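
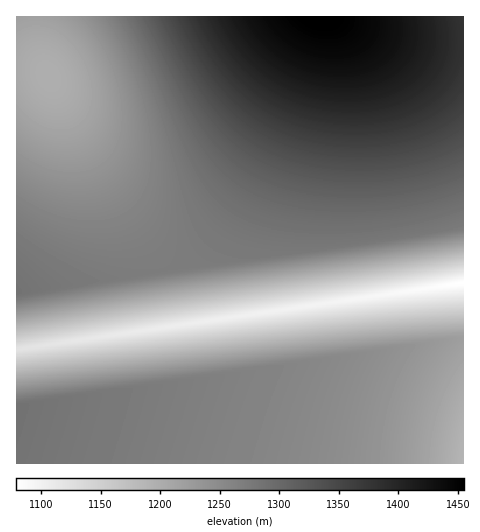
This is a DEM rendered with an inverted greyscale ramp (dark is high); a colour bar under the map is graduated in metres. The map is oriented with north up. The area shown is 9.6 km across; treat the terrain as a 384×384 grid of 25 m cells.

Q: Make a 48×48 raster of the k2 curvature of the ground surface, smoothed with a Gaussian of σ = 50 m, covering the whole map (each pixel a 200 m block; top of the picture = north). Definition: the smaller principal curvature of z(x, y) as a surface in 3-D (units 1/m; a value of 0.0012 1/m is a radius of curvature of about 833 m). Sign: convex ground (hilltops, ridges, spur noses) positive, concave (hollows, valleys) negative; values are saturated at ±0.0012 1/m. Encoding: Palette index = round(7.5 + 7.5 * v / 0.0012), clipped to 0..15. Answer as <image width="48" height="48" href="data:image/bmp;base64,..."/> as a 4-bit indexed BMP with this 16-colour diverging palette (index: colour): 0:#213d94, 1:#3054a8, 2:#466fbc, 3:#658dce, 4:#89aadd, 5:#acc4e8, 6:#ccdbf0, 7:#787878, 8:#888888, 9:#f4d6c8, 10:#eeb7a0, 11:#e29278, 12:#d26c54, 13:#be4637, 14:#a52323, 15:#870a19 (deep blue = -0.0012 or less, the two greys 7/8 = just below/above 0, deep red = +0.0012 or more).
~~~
<image width="48" height="48" href="data:image/bmp;base64,Qk32BAAAAAAAAHYAAAAoAAAAMAAAADAAAAABAAQAAAAAAIAEAAATCwAAEwsAABAAAAAAAAAAlD0hAKhUMAC8b0YAzo1lAN2qiQDoxKwA8NvMAHh4eACIiIgAyNb0AKC37gB4kuIAVGzSADdGvgAjI6UAGQqHAHd3d3d3d3iIiId3d3d3d3d3d3d3d3d3d3d3d3d3d3eIiId3d3d3d3d3d3d3d3d3d3d3d3d3d3d3iHd3d3d3d3d3d3d3d3d3d3d3d3d3d3d3d3d3d3d3d3d3d3d3d3d3d3d3d3d3d3d3d3d3d3d3d3d3d3d3d3d3d4d3d3d3d3d3d3d3d3d3d3d3d3d3d3d3d4h3d3d3d3d3d3d3d3d3d3d3d3d3d3d3d4d3iHd3d3d3d3d3d3d3d3d3d3d3d3d3d3d3d3d3d3d4d3d3d3d3d3d3d3d3d3d3d3d3d3d3d3d3d3iIiIiHd3d3d3d3d3d3d3d3d3d3d3d3d3d3eIiIiIiId3d3d3d3d2d3d3d3d3d3d3d3d3d4iIiIiIiId3d3dwABJFZ3d3d3d3d3d3d3d3d4iIiIiIiHd3dlQgAAE0Z3d3d3d3d3d3d3d3d3iIiIiHd3d3d2UxAAAjVnd3d3d3d3d3d3d3d3d3d3d3d3d3d3ZCEAASRWd3d3d3d3d3d3d3d3d3d3d3d3d3d3ZUIAABNGd3d3d3d3d3d3d3d3d3d3d3d3d3d3dlMQAAE1Z3d3d3d3d3d3d3d3d3d3d3d3d3d3dlQhAAEkVnd3d3d3d3d3d3d3d3d3d3d3d3d3d2VCAHd3d3d3d3d3d3d3d3d3d3d3d3d3d3d3d3d3d3d3d3d3d3d3d3d3d3d3d3d3d3d3d3d3d3d3d3d3d3d3d3d3iIiId3d3d3d3d3d3d3d3d3d3d3d3d3d3d3d4iIiIiHd3d3d3d3d3d3d3d3d3d3d3d3d3d3d4iIiIiHd3d3d3d3d3d3d3d3d3d3d3d3d3d3d4iHd3d3d3d3d3d3d3d3d3d3d3d3d3d3d3d3d3d3d3d3d3d3d3d3d3d3d3d3d3d3d3d3d3d3d3d3d3d3d3d3d3d3d3d3d3d3d3d3d3d3d3d3d3d3d3d3d3d3d3d3d3d3d3d3d3d3d3d3d3d3d3d3d3d3d3d3d3d3d3d3d3d3d3d3d3d3d3d3d3d3d3d3d3d3d3d3d3d3d3d3d3d3d3d3d3d3d3d3d3d3d3d3d3d3d3d3d3d3d3d3d3d3d3d3d3d3d3d3d3d3d3d3d3d3d3d3d3d3d3d3d3d3d3d3d3d3d3d3d3d3d3d3d3d3d3d3d3d3d3d3d3d3d3d3d3d3d3d3d3d3d4iIiIiIh3d3d3d3d3d3d3d3d3d3d3d4iIiIiIiIiId3d3d3d3d3d3d3d3d3d4iIiIiIiIiIiIh3d3d3d3d3d3d3d3d3iIiIiIiIiIiIiIiHd3d3d3d3d3d3d3eIiIiIiIiIiIiIiIiHd3d3d3d3d3d3d3iIiIiIiIiIiIiIiIiHd3d3d3d3d3d3eIiIiIiIiIiIiIiIiIiHd3d3d3d3d3d4iIiIiIiIiIiIiIiIiIiHd3d3d3d3d3eIiIiIiIiIiIiIiIiIiIiHd3d3d3d3d3iIiIiIiIiIiIiIiIiIiIiHd3d3d3d3d4iIiIiIiIiIiIiIiIiIiIiHd3d3d3d3d3iIiIiIiIiIiIiIiIiIiIiA=="/>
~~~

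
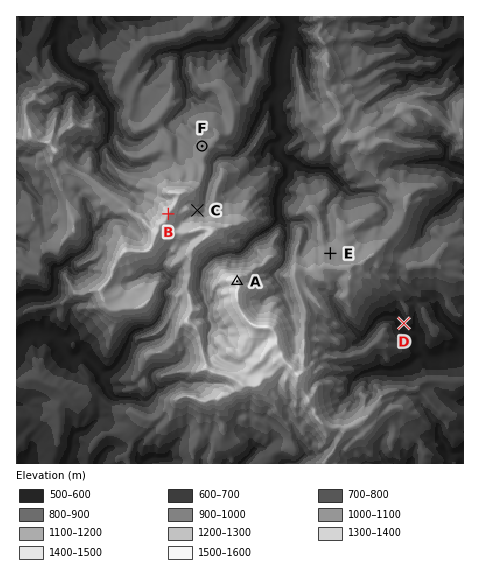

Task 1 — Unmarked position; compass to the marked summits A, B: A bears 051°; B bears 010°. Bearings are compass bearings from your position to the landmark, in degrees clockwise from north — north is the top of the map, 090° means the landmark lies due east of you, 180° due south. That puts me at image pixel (143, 358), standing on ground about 980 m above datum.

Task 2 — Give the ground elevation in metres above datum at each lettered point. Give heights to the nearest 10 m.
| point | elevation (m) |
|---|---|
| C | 1110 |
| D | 540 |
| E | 1060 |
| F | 1020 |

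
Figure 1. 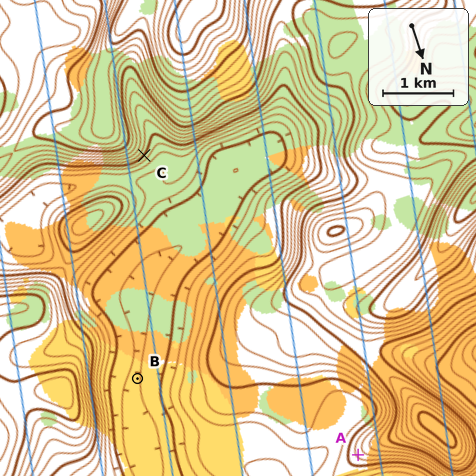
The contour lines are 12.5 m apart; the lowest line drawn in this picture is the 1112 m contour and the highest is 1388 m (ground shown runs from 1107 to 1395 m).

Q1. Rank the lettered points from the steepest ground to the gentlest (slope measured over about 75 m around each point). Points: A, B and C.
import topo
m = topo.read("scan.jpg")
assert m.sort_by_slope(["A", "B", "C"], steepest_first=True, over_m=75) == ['C', 'A', 'B']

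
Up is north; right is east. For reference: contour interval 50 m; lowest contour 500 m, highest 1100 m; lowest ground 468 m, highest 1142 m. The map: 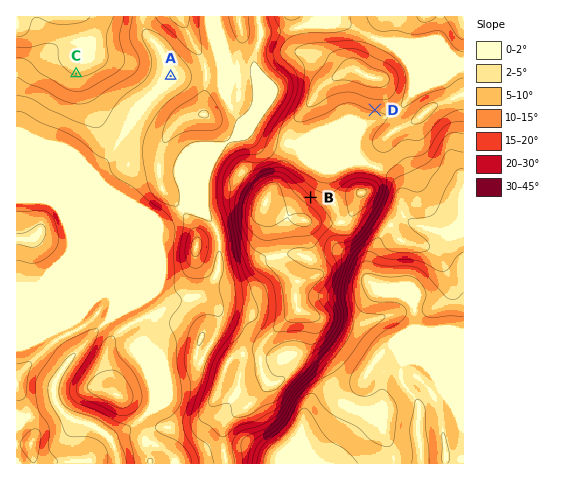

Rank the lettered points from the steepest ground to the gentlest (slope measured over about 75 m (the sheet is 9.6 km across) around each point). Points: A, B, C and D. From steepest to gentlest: B D C A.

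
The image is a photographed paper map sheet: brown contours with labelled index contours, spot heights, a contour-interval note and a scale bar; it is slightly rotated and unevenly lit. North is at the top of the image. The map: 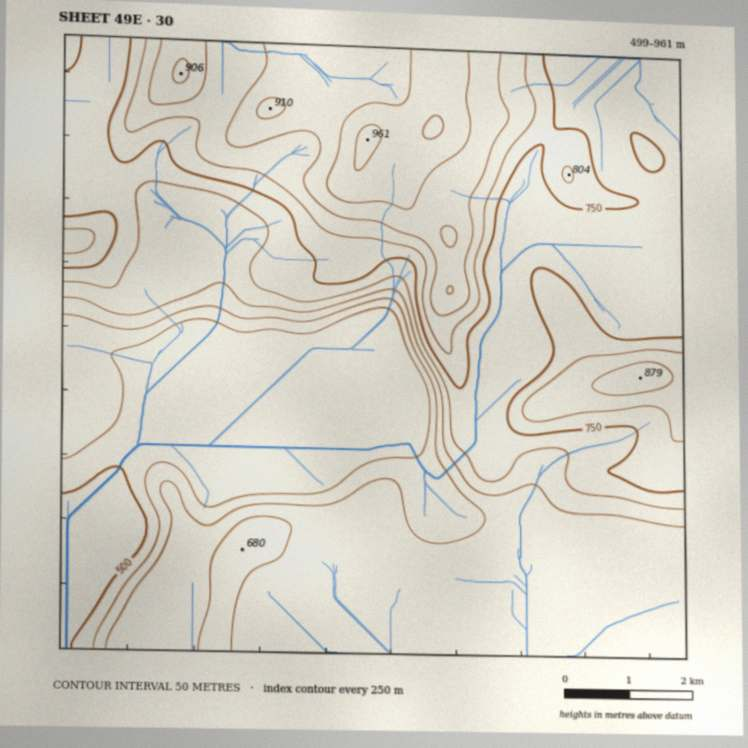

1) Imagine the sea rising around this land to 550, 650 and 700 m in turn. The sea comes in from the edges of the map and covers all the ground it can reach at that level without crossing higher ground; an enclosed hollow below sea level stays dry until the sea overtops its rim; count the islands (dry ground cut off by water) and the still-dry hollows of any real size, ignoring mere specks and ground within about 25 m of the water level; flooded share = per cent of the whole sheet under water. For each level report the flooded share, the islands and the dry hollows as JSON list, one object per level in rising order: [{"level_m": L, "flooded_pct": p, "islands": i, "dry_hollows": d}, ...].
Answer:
[{"level_m": 550, "flooded_pct": 16, "islands": 0, "dry_hollows": 0}, {"level_m": 650, "flooded_pct": 42, "islands": 0, "dry_hollows": 0}, {"level_m": 700, "flooded_pct": 50, "islands": 0, "dry_hollows": 0}]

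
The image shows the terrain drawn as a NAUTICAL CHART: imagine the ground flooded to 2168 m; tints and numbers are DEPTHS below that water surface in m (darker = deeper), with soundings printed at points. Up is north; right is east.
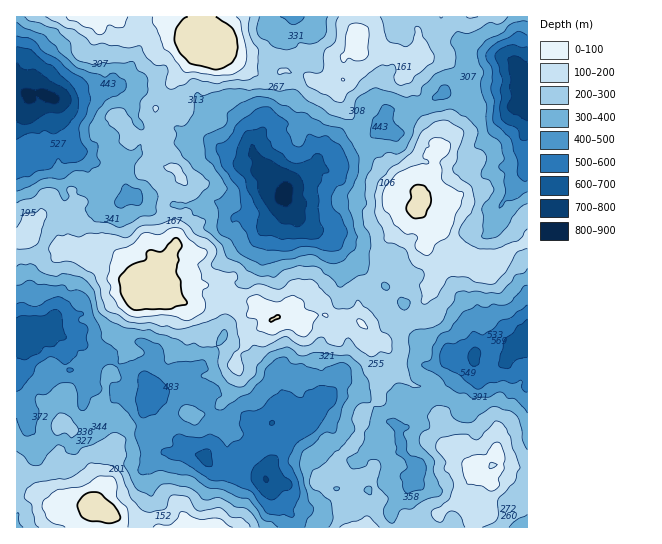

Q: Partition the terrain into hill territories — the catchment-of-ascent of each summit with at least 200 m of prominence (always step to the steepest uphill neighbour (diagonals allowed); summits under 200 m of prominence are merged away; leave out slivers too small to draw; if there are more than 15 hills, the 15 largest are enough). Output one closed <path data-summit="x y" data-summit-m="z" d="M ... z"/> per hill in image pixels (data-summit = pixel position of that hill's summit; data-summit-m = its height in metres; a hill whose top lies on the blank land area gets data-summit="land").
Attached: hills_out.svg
<path data-summit="land" d="M293 16l-276 0-1 123 10 17 25 7 6 4 3 6 1 16 5 7 21-5 7-4 3 8 10 12 15-6 5-5 7 0 9 9 11 6 5 0 15-7 25 1 14-5 10 4 11 12 8 1 12 7 11 0 12-11 7-15 0-8 23-15 10-12 0-5-6-17-5-5-11-4-16 4-13 8-14 3 1-5 12-16-1-9 3-6 0-12 2-8 0-30 8-11 3-16 9-9z"/><path data-summit="land" d="M17 140l-1 198 5 1 4-10 12 3 16-9 4 10 5 3 11-4 12 0 5 3 24 0 13 9 6-3 13 3 9 6-3 17-5 10 4 16 20-4 8 0 11 6 9-2 9 12 7 12 0 5-4 8-1 19 7-15 13-10 12 0 7-5 12 0 10 4 4-4 9-12 0-12-8-10 6-10 7 1 12 8 8 11 14 5 11-5 29 1 8 6 12 17 11 5 2-10 8-9 2-9 19 3 18-8 9-12 4-9 1-11-8 0-12 6-11 0-7-6-3-6 0-15-15-23 3-12-5-8-14-10-12-5-9-9-7-18-3-4-7-4-13-2-11-8-13-6-11-10-16-20-6 14-12 11-11 0-12-7-8-1-11-12-10-4-14 5-25-1-15 7-5 0-11-6-9-9-7 0-5 5-15 6-10-12-3-8-7 4-21 5-5-7-1-16-3-6-6-4-25-7z"/><path data-summit="land" d="M445 92l-23 15-5 0-7 4-24 1-9 19-14 20-17 9-9 1-8 8-14-1-29 20-3 9 19 26 8 6 13 6 6 5 25 9 3 4 7 18 9 9 12 5 14 10 5 8-3 12 16 24 14 2 14 8 9 10 8-3 19 0 12 5 9 2 9-10 8-2 9-12 0-244-26 21-21 0-7-5-19-8z"/><path data-summit="473 469" data-summit-m="2132" d="M527 340l-8 11-8 2-9 10-9-2-12-5-22 1-3 6-1 11-12 17-18 8-20-2-1 8-3 2 11 6-6 14-7 0-16-8-12-17-8-6-29-1-8 4-9 10-8 5-1 8-12 16-19 13-12 20 2 9 14 3 3 3 5 15 0 10 4 8 0 8 234 1z"/><path data-summit="land" d="M66 337l-3 1 2 3 2 8 12 12 1 5-3 3-10 0-8 4-14 11-10-4-7-7 0-8-4-11 1-11-3-4-6 0 1 189 276-1 0-8-4-8 0-10-5-15-3-3-11-2-8-6-27-4-16-11-12 0-6-5-18-3-13 1-12-5-3-3 0-8-10-27 3-11-23 1-9-6 3-6 11-4 13-1 4 2 0-4-8-5-8-1-22-19-14 1-17-16z"/><path data-summit="355 42" data-summit-m="2158" d="M455 16l-161 0-5 9-9 9-3 16-8 11 0 30-2 8 0 12-3 6 1 9-12 16-1 5 14-3 13-8 16-4 11 4 5 5 6 17-2 9 10 2 4 0 8-8 9-1 13-7 10-8 17-33 24-1 17-7 18-13 6-13 14-15 30-6-34-10-4-4 2-12z"/>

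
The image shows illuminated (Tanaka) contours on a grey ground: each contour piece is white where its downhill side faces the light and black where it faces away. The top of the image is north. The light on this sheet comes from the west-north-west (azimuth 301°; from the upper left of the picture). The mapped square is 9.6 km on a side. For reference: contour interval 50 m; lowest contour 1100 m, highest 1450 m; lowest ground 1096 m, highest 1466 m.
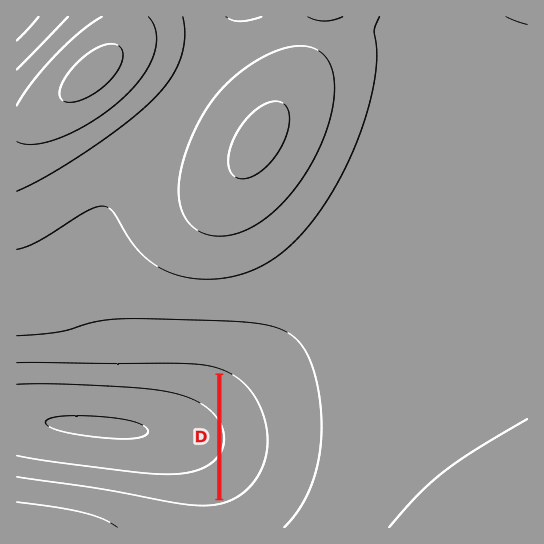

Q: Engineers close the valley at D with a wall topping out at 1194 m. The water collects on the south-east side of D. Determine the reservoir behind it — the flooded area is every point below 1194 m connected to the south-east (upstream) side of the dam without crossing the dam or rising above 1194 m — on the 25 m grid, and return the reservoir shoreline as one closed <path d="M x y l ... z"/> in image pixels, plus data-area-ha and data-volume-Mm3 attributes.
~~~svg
<path d="M222 376l0 121 16-8 14-14 8-16 1-13 2-1-3-23-8-19-7-9-10-10-13-8z" data-area-ha="127" data-volume-Mm3="21.79"/>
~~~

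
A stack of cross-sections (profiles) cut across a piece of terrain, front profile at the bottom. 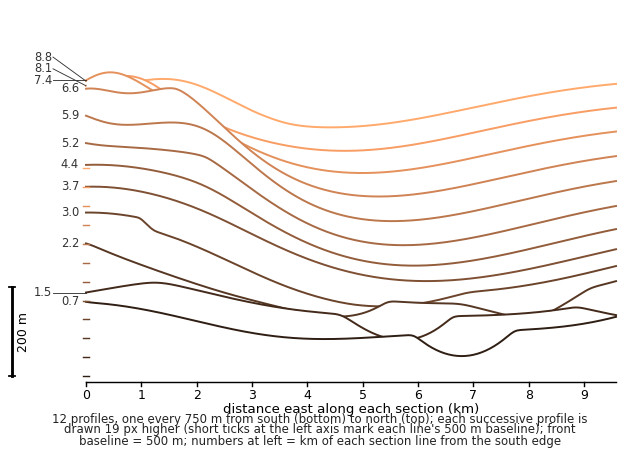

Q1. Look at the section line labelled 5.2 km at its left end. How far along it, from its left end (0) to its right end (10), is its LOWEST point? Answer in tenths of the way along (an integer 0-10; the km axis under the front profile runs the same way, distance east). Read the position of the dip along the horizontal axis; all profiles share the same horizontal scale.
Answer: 6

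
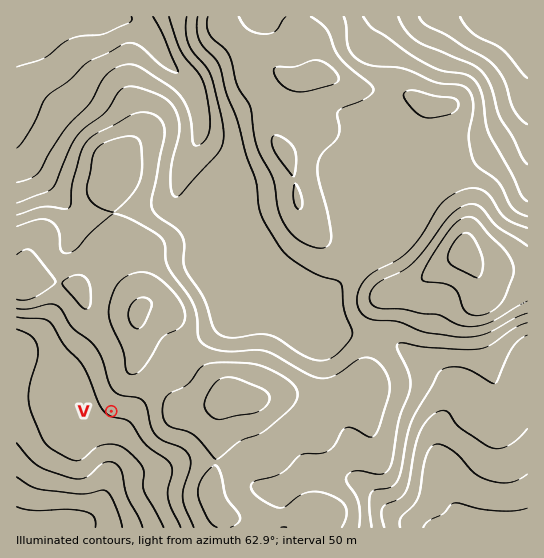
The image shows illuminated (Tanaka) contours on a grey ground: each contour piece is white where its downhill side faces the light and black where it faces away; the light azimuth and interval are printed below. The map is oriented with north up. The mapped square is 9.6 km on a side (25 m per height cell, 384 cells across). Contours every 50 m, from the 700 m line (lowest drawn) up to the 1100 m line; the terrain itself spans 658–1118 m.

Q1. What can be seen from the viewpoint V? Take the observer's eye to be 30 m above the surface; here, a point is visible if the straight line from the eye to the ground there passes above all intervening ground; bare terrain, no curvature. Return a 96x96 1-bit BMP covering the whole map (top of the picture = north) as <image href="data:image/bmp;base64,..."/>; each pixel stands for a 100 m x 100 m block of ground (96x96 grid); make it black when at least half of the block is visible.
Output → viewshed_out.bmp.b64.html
<image width="96" height="96" href="data:image/bmp;base64,Qk2+BAAAAAAAAD4AAAAoAAAAYAAAAGAAAAABAAEAAAAAAIAEAAATCwAAEwsAAAIAAAAAAAAA////AAAAAAAAD///8AAAAAAAAAAAB///8AAAAAAAAAAAA///8AAAAAAAAAAAA///8AAAAAAAAAAAAf//4AAAAAAAAAAAAf//4AAAAAAAAAAAAf//8AAAAAAAAAAAA///8AAAAAAAAAAAA///+AAAAAAAAAAAB///+AAAAAAAAAAAB///+AAAAAAAAAAADz//+AAAAAAAAAAADx//+AAAAAAAAAAAHx/gOAAAAAAAAAAAPx/AAAAAAAAAAAAAP//gAAAAAAAAAAAAf//gAAAAAAAAAAAA///wAAAAAAAAAAAA///wAAAAAAAAAAAA///4AAAAAAAAAAAB///4AAAAAAAAAAAB///4AAAAAAAAAAAB///8AAAAAAAAAAAB///4AAAAAAAAAAAB///wAAAAAAAAAAAB///gAAAAAAAAAAAA///AAAAAAAAAAAAA//4AAAAAAAAAAAAAf/AAAAAAAAAAAAAAf4AAAAAAAAAAAAAAf4AAAAAAAAAAAAAA/4AAAAAAAAAAAAAA/4AAAAAAAAAAAAAA/4AAAAAAAAAAAAAA/4AAAAAAAAAAAAAA/4AAAAAAAAAAAAB5/4AAAAAAAAAAAAD//4AAAAAAAAAAAAD//wAAAAAAAAAAAAD/PgAAAAAAAAAAAAD/nAAAAAAAAAAAAAD/mAAAAAAAAAAAAAD/8AAAAAAAAAAAAAD/8AAAAAAAAAAAAAD/4AAAAAAAAAAAAAB/gAAAAAAAAAAAAAAeAAAAAAAAAAAAAAAAAAAAAAAAAAAAAAAAAAAAAAAAAAAAAAAAAAAAAAAAAAAAAAAAAAAAAAAAAAAAAAAAAAAAAAAAAAAAAAAAAAAAAAAAAAAAAAAAAAAAAAAAAAAAAAAAAAAAAAAAAAAAAAAAAAAAAAAAAAAAAAAAAAAAAAAAAAAAAAAAAAAAAAAAAAAAAAAAAAAAAAAAAAAAAAAAAAAAAAAAAAAAAAAAAAAAAAAAAAAAAAAAAAAAAAAAAAAAAAAAAAAAAAAAAAAAAAAAAAAAAAAAAAAAAAAAAAAAAAAAAAAAAAAAAAAAAAAAAAAAAAAAAAAAAAAAAAAAAAAAAAAAAAAAAAAAAAAAAAAAAAAAAAAAAAAAAAAAAAAAAAAAAAAAAAAAAAAAAAAAAAAAAAAAAAAAAAAAAAAAAAAAAAAAAAAAAAAAAAAAAAAAAAAAAAAAAAAAAAAAAAAAAAAAAAAAAAAAAAAAAAAAAAAAAAAAAAAAAAAAAAAAAAAAAAAAAAAAAAAAAAAAAAAAAAAAAAAAAAAAAAAAAAAAAAAAAAAAAAAAAAAAAAAAAAAAAAAAAAAAAAAAAAAAAAAAAAAAAAAAAAAAAAAAAAAAAAAAAAAAAAAAAAAAAAAAAAAAAAAAAAAAAAAAAAAAAAAAAAAAAAAAAAAAAAAAAAAAAAAAAAAAAAAAAAAAAAAAAAAAAAAAAAAAAAAAAAAAAAAAAAAAAAAAAAAAAAAAAAAAAAAAAAAAAAAAAAAAAAAAAAAAAAAAAAAAAAAAAAAAAAAAAAAAAAAAAAAAAAAAAAA="/>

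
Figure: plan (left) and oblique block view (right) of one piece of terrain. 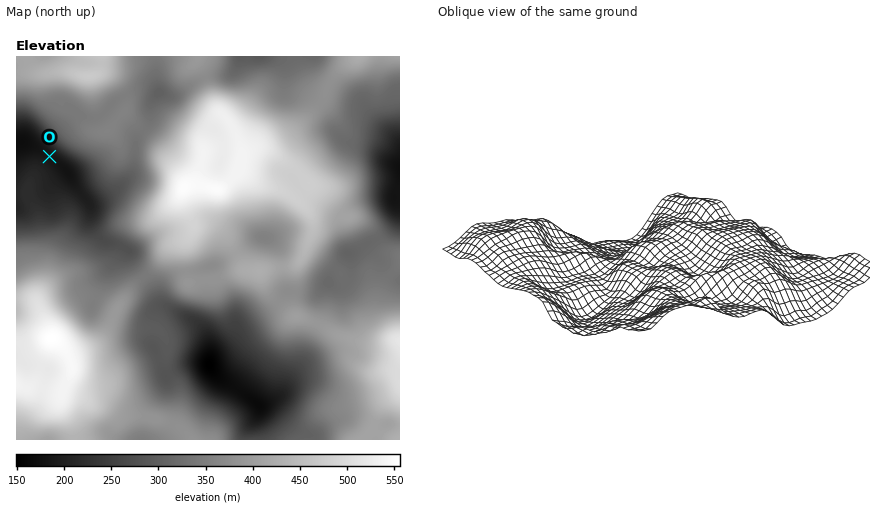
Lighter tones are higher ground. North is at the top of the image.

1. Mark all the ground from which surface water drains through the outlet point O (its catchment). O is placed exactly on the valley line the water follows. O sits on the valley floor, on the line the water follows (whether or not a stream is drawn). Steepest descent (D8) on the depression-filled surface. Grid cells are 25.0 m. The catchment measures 22.436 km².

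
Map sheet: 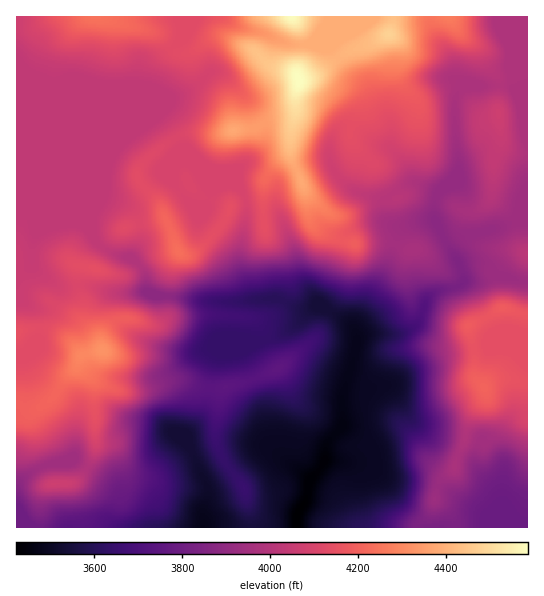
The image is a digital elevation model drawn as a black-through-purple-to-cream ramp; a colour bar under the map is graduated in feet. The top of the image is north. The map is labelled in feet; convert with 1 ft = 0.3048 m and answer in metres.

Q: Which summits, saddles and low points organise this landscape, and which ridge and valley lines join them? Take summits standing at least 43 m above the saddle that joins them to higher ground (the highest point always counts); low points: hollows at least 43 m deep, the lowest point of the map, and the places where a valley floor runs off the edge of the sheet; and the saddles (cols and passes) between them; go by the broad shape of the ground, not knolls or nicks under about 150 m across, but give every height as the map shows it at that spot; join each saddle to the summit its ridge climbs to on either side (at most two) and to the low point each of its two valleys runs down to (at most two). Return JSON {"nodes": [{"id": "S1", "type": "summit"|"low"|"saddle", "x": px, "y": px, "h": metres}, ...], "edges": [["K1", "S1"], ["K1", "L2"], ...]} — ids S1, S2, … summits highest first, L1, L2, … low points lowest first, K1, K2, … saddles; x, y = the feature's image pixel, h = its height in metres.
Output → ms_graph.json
{"nodes": [
{"id": "S1", "type": "summit", "x": 298, "y": 81, "h": 1398},
{"id": "S2", "type": "summit", "x": 291, "y": 17, "h": 1397},
{"id": "S3", "type": "summit", "x": 102, "y": 350, "h": 1319},
{"id": "S4", "type": "summit", "x": 485, "y": 387, "h": 1282},
{"id": "L1", "type": "low", "x": 297, "y": 526, "h": 1043},
{"id": "K1", "type": "saddle", "x": 305, "y": 45, "h": 1337},
{"id": "K2", "type": "saddle", "x": 101, "y": 247, "h": 1229},
{"id": "K3", "type": "saddle", "x": 518, "y": 222, "h": 1200},
{"id": "K4", "type": "saddle", "x": 438, "y": 486, "h": 1195},
{"id": "K5", "type": "saddle", "x": 210, "y": 387, "h": 1141}],
"edges": [["K1", "S1"], ["K1", "S2"], ["K1", "L1"], ["K2", "S1"], ["K2", "S3"], ["K2", "L1"], ["K3", "S1"], ["K3", "S4"], ["K3", "L1"], ["K4", "S1"], ["K4", "S4"], ["K4", "L1"], ["K5", "S1"], ["K5", "S3"], ["K5", "L1"]]}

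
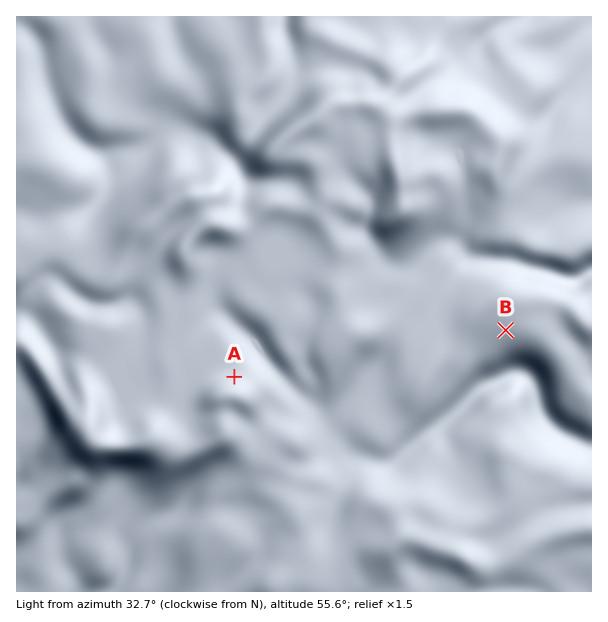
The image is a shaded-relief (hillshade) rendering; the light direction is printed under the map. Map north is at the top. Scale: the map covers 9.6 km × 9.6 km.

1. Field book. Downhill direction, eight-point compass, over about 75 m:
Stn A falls N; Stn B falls S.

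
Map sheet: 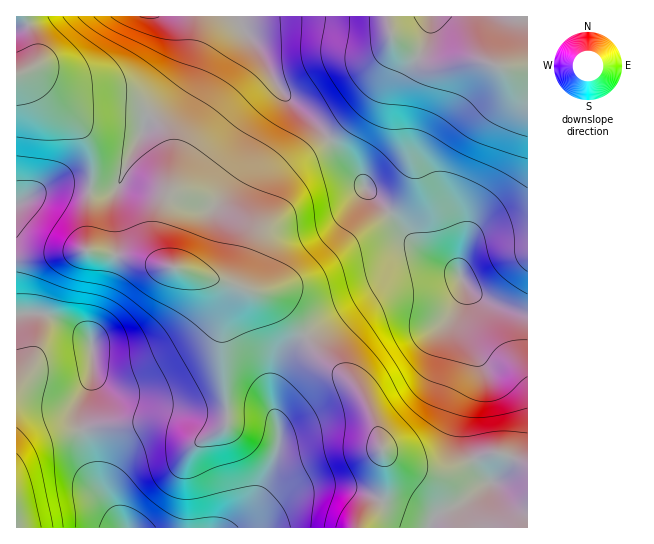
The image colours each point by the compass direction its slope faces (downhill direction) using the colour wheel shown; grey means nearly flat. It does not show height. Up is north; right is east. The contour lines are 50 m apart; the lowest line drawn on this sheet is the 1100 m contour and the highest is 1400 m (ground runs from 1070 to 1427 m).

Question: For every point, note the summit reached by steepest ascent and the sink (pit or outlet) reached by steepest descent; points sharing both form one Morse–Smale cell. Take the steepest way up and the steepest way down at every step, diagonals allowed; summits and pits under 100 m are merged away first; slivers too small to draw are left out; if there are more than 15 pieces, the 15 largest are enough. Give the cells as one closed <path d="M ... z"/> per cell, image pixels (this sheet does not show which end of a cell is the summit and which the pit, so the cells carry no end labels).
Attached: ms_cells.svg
<path d="M237 16l-49 1 4 21-3 19-6 20-10 13-28 31-2 10-15 28-11 28-7 5-21-1-2 59 44 7 34 10 18 2 82 26 9 5 22 23 19 26 41 37 15 25 10 38 17 12 17 7 26 4 14-4 30-13 17-2 25 12 1-150-27-7-20-9-14-12-13-18-24-13-23-21-22-28-20-20-9-16-31-37-44-43-20-38-16-20z"/><path d="M69 187l-12 0-16 4-25 14 0 109 23-1 15 4 23 11 14 13 2 26-2 14-11 22 0 22 16 58 29 45 403-1 0-61-2-2-24-11-12 0-35 15-21 4-27-7-18-9-8-7-8-31-13-27-14-15-13-9-18-18-19-26-22-23-9-5-82-26-18-2-34-10-44-6 2-60-2-2z"/><path d="M387 16l-149 0-1 2 8 15 16 20 20 38 44 43 31 37 9 16 20 20 22 28 23 21 24 13 13 18 14 12 20 9 26 7 1-246-26-1-19-7-16 0-17 4-19-1-13-7-25-18z"/><path d="M187 16l-163 1 11 26 1 18-5 7-10 5 9 3 21 25 32 30 9 24-2 36 20 1 7-5 11-28 15-28 2-10 28-31 10-13 6-20 3-19-1-15z"/><path d="M39 313l-23 2 0 212 107 1-27-45-16-58 0-22 11-22 2-14-2-26-14-13-23-11z"/><path d="M23 16l-7 1 1 187 32-16 20-1 20 4 3-10 0-26-9-24-32-30-21-25-9-3 10-5 5-7-1-18-7-20z"/><path d="M527 16l-138 0-1 5 5 18 25 18 13 7 19 1 17-4 16 0 19 7 25 0z"/>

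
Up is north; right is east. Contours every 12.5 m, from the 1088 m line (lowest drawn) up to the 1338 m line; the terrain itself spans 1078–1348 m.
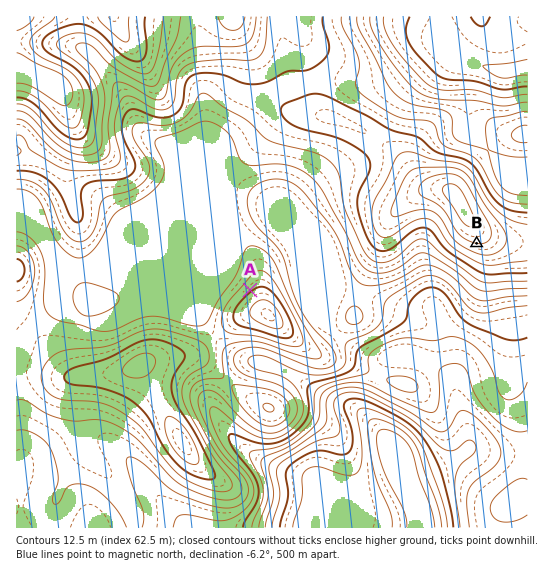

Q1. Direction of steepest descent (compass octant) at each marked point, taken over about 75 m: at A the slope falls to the NW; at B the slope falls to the S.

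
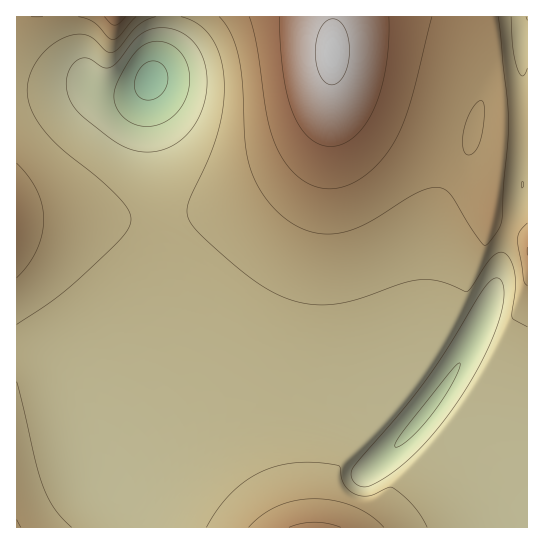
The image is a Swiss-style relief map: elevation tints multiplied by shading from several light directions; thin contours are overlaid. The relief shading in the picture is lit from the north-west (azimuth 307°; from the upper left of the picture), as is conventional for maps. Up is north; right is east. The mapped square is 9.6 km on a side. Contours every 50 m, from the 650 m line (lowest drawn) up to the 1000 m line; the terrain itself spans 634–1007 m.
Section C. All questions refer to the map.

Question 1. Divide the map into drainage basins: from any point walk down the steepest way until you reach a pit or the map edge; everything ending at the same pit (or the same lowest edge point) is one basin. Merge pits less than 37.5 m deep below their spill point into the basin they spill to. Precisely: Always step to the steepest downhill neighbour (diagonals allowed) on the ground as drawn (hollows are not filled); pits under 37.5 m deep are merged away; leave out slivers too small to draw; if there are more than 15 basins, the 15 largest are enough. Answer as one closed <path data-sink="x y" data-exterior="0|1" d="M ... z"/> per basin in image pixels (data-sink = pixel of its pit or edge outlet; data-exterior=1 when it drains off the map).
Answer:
<path data-sink="423 415" data-exterior="0" d="M333 76l-5 33-5 16-16 25-32 27-41 23-40 15-40 6-33-1-36-5-39 0-30 3 1 310 511-1 0-289-35-16 0-20-8-7-19-11-32-24-59-32-21-15-17-19z"/><path data-sink="150 79" data-exterior="0" d="M462 16l-445 0-1 201 69-2 36 5 33 1 40-6 40-15 41-23 32-27 16-25 5-16 5-33 4 18 17 19 21 15 59 32 60 43 9-62 0-46-3-21-13-29-14-19z"/><path data-sink="521 38" data-exterior="0" d="M527 16l-64 1 10 9 14 19 13 29 3 21 0 46-11 80 35 16z"/>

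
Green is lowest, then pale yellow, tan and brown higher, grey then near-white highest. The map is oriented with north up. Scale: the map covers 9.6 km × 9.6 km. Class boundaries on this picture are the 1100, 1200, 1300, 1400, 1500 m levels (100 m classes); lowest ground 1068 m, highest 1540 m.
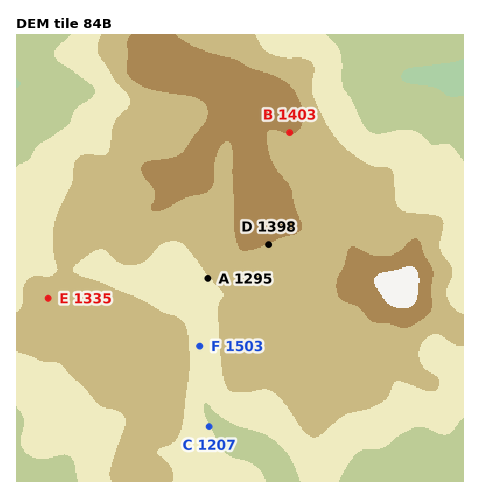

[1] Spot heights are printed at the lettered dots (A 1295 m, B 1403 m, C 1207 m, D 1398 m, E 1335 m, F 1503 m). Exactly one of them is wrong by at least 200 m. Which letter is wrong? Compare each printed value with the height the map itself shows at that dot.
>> F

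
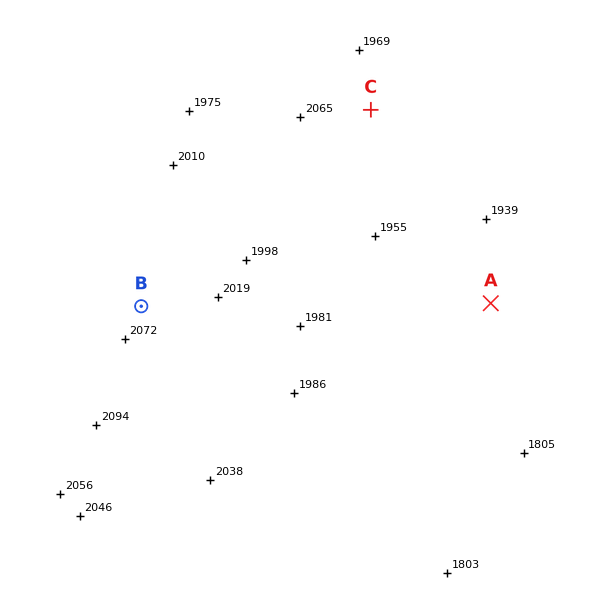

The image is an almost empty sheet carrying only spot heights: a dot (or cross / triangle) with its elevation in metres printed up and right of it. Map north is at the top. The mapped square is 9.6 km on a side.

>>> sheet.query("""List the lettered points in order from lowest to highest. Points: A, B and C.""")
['A', 'C', 'B']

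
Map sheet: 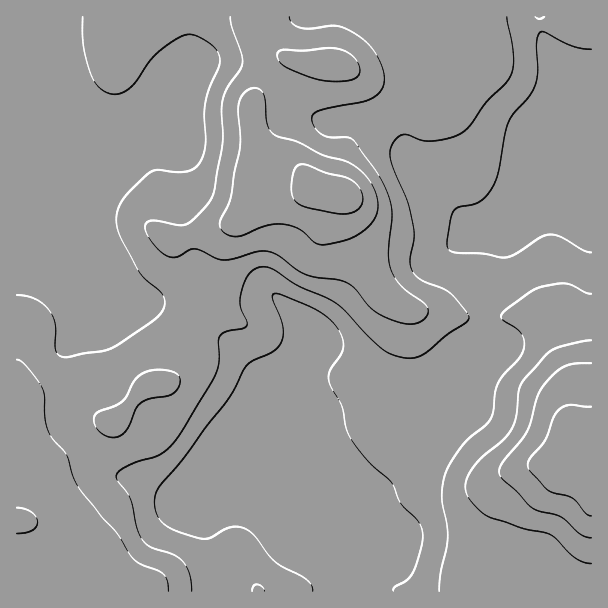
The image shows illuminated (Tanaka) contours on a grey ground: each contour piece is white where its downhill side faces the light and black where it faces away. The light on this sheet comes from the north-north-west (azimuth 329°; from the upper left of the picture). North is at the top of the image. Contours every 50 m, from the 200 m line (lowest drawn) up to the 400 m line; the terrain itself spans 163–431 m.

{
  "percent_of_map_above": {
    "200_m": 82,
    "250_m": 50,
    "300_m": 23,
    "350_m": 8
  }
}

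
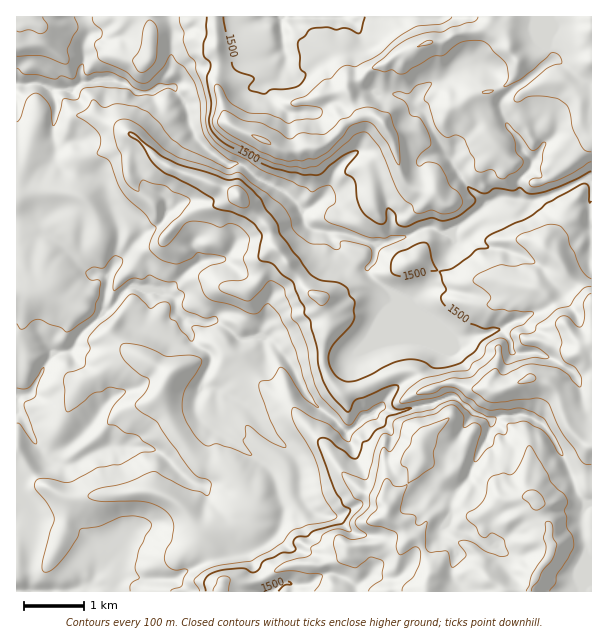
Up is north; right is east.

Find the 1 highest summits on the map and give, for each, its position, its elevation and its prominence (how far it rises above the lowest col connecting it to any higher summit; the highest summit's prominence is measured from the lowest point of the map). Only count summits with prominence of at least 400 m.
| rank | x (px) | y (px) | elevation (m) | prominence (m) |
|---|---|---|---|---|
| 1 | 533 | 495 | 1913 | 839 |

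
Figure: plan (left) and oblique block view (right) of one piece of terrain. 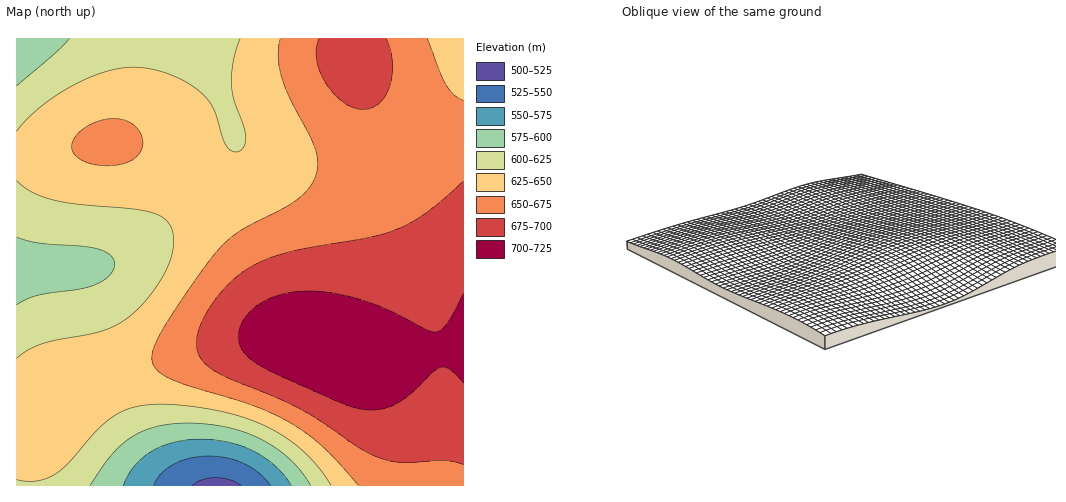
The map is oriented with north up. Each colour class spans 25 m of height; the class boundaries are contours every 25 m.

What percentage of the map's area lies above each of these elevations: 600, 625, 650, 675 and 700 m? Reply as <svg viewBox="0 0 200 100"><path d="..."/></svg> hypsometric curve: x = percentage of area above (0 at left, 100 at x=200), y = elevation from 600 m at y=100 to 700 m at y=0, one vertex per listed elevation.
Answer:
<svg viewBox="0 0 200 100"><path d="M184 100l-31-25-59-25-42-25-34-25"/></svg>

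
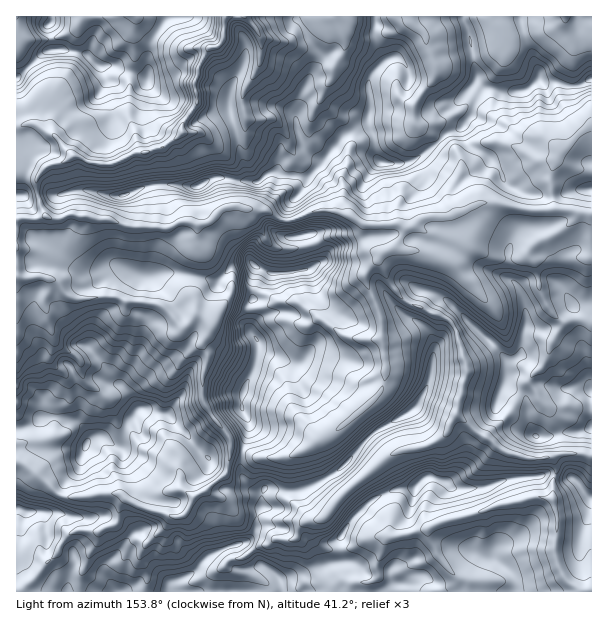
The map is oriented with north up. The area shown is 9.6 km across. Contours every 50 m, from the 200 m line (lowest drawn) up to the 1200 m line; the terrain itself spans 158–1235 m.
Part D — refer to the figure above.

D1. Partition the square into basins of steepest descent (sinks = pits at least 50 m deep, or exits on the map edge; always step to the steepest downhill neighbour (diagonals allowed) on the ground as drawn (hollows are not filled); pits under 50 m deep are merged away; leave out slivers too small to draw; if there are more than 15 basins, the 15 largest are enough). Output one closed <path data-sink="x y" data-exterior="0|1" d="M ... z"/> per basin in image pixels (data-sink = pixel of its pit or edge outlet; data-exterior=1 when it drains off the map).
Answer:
<path data-sink="225 17" data-exterior="1" d="M375 16l-205 0-19 25-3 10-1 28-34-13-15 0-12-12-23-5-10 0-9 3-28 26 1 514 496 0-1-17-20-19-9 0-12-6-24-6-13-11-6-12 0-12 5-9 12-12 1-5 9 5 22 0 35-10 28-2 9-2 11 4 13 0 10 13 7 7 2-1-1-191-16 1-13-20-13-9-21 4-6 2-2 3 0 6 6 18 0 15-4 27-15 9-9-14-42-40-10-8-15-8-14-2-3 4-11 18 7 8-17 11-18 0-43-19-12-13-12-29 14-10 0-9-6-12-5-5-12 2-12 0-3-2 4-27 12-13 8-17 14-13 22-30 24-9 0-44 4-7 13-14-11-24z"/><path data-sink="351 216" data-exterior="0" d="M369 126l-22 7-5 4-20 27-14 13-2 8-17 19-3 8-2 22 3 2 12 0 12-2 5 5 6 12 0 9-14 10 12 29 12 13 43 19 18 0 17-11-7-8 11-18 3-4 14 2 15 8 10 8 42 40 7 12 4 2 13-9 4-27 0-15-6-18 0-6 2-3 6-2 21-4 13 9 13 20 17-2-1-117-18 2-21 6-10 0-17-3-13-6-8-7-4-10-7-9-25-20-6-14-13 5-12 12-27 18-27 1-7-7-2-16z"/><path data-sink="552 498" data-exterior="0" d="M549 474l-9 2-28 2-35 10-22 0-8-6-17 22-2 17 6 12 13 11 15 3 21 9 9 0 20 19 3 17 76 0 1-94-9-7-10-13-13 0z"/><path data-sink="411 17" data-exterior="1" d="M462 16l-86 1-2 19 11 24-13 14-4 7 0 44 6 15 2 16 4 6 25 1 14-6 18-13 7-10 18-7 10-13 2-9 8-18-6-6-6-42z"/><path data-sink="566 17" data-exterior="1" d="M591 16l-127 0 6 23 6 42 7 7 26 4 18-2 12-11 4 3 12 0 14 4 10-1 12-6z"/><path data-sink="135 17" data-exterior="1" d="M168 16l-115 0-4 8 3 24 29 4 5 2 12 12 15 0 34 13 3-34 2-7z"/><path data-sink="17 17" data-exterior="1" d="M51 16l-35 1 1 61 27-26 8-2 0-11-3-7z"/>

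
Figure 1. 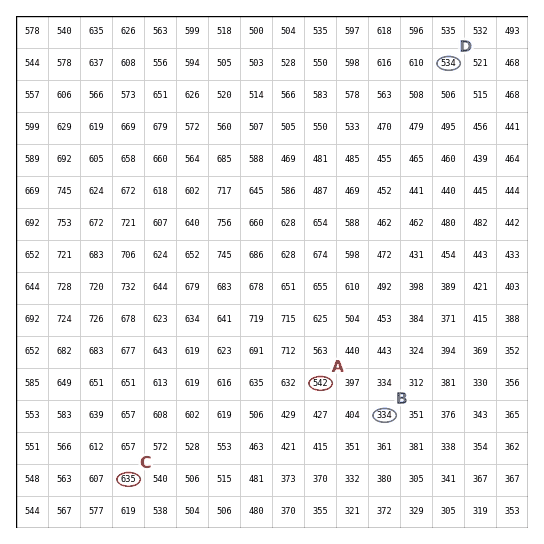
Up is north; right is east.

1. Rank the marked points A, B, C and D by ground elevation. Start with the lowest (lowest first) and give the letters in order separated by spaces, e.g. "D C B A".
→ B D A C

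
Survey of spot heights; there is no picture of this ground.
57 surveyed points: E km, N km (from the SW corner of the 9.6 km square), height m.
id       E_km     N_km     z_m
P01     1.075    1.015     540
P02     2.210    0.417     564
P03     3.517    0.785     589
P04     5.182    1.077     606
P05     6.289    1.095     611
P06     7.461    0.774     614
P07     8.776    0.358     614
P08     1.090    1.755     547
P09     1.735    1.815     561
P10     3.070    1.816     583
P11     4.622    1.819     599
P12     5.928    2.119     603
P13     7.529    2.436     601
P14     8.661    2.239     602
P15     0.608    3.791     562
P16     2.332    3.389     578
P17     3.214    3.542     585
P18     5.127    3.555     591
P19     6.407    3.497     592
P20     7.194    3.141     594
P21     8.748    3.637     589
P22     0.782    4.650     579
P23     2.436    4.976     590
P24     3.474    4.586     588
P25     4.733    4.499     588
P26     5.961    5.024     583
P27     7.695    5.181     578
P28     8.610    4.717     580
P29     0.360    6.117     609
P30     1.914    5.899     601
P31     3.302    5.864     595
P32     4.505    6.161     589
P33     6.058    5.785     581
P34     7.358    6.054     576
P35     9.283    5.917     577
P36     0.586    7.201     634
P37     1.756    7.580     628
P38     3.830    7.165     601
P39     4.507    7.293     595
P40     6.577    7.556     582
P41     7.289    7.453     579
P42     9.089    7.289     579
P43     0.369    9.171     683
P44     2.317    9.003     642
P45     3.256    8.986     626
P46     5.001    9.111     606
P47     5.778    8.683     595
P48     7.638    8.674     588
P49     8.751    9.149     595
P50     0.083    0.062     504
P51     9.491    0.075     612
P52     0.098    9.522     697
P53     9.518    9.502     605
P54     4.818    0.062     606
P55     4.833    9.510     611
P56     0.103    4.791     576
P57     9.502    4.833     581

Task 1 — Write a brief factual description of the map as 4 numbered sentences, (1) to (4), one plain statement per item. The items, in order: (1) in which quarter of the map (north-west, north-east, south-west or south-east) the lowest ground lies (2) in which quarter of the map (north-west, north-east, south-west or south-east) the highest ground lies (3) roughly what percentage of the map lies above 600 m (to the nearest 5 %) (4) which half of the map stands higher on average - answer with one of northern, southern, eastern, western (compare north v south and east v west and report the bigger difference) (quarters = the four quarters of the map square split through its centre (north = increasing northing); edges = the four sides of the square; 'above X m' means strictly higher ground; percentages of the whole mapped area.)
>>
(1) The lowest ground is in the south-west quarter.
(2) The highest ground is in the north-west quarter.
(3) Roughly 30 % of the ground is higher than 600 m.
(4) The northern half stands higher on average than the southern half.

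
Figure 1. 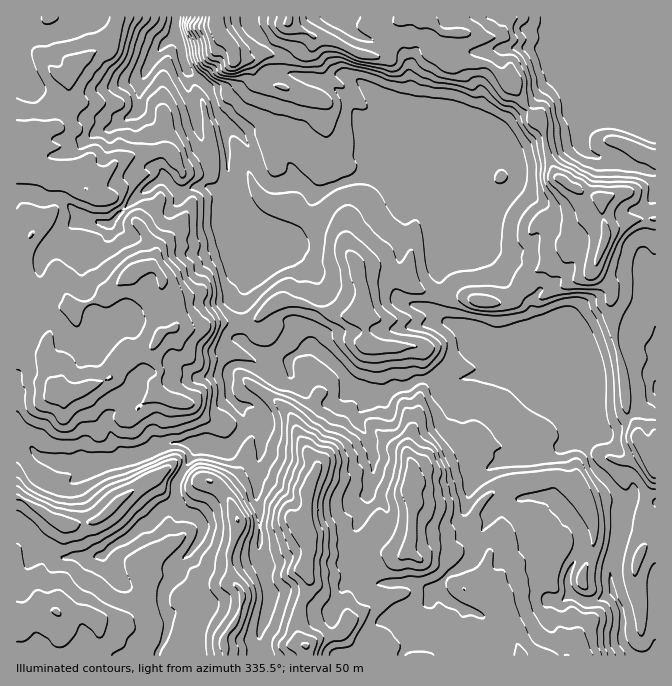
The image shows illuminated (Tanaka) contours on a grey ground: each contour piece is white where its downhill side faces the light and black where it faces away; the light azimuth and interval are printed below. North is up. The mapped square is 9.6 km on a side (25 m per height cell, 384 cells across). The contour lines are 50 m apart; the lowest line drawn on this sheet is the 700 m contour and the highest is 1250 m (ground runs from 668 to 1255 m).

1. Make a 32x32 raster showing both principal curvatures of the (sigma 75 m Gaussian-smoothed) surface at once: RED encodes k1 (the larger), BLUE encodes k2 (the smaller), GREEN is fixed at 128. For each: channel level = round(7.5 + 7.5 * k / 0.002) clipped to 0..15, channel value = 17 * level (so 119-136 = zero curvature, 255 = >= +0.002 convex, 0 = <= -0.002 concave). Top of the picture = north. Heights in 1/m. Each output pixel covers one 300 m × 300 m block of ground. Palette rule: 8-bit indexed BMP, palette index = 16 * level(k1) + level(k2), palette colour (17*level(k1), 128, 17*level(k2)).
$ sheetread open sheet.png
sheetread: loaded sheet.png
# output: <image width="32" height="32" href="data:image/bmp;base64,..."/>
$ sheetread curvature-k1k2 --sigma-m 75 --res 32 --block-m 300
<image width="32" height="32" href="data:image/bmp;base64,Qk02CAAAAAAAADYEAAAoAAAAIAAAACAAAAABAAgAAAAAAAAEAAATCwAAEwsAAAABAAAAAAAAAIAAABGAAAAigAAAM4AAAESAAABVgAAAZoAAAHeAAACIgAAAmYAAAKqAAAC7gAAAzIAAAN2AAADugAAA/4AAAACAEQARgBEAIoARADOAEQBEgBEAVYARAGaAEQB3gBEAiIARAJmAEQCqgBEAu4ARAMyAEQDdgBEA7oARAP+AEQAAgCIAEYAiACKAIgAzgCIARIAiAFWAIgBmgCIAd4AiAIiAIgCZgCIAqoAiALuAIgDMgCIA3YAiAO6AIgD/gCIAAIAzABGAMwAigDMAM4AzAESAMwBVgDMAZoAzAHeAMwCIgDMAmYAzAKqAMwC7gDMAzIAzAN2AMwDugDMA/4AzAACARAARgEQAIoBEADOARABEgEQAVYBEAGaARAB3gEQAiIBEAJmARACqgEQAu4BEAMyARADdgEQA7oBEAP+ARAAAgFUAEYBVACKAVQAzgFUARIBVAFWAVQBmgFUAd4BVAIiAVQCZgFUAqoBVALuAVQDMgFUA3YBVAO6AVQD/gFUAAIBmABGAZgAigGYAM4BmAESAZgBVgGYAZoBmAHeAZgCIgGYAmYBmAKqAZgC7gGYAzIBmAN2AZgDugGYA/4BmAACAdwARgHcAIoB3ADOAdwBEgHcAVYB3AGaAdwB3gHcAiIB3AJmAdwCqgHcAu4B3AMyAdwDdgHcA7oB3AP+AdwAAgIgAEYCIACKAiAAzgIgARICIAFWAiABmgIgAd4CIAIiAiACZgIgAqoCIALuAiADMgIgA3YCIAO6AiAD/gIgAAICZABGAmQAigJkAM4CZAESAmQBVgJkAZoCZAHeAmQCIgJkAmYCZAKqAmQC7gJkAzICZAN2AmQDugJkA/4CZAACAqgARgKoAIoCqADOAqgBEgKoAVYCqAGaAqgB3gKoAiICqAJmAqgCqgKoAu4CqAMyAqgDdgKoA7oCqAP+AqgAAgLsAEYC7ACKAuwAzgLsARIC7AFWAuwBmgLsAd4C7AIiAuwCZgLsAqoC7ALuAuwDMgLsA3YC7AO6AuwD/gLsAAIDMABGAzAAigMwAM4DMAESAzABVgMwAZoDMAHeAzACIgMwAmYDMAKqAzAC7gMwAzIDMAN2AzADugMwA/4DMAACA3QARgN0AIoDdADOA3QBEgN0AVYDdAGaA3QB3gN0AiIDdAJmA3QCqgN0Au4DdAMyA3QDdgN0A7oDdAP+A3QAAgO4AEYDuACKA7gAzgO4ARIDuAFWA7gBmgO4Ad4DuAIiA7gCZgO4AqoDuALuA7gDMgO4A3YDuAO6A7gD/gO4AAID/ABGA/wAigP8AM4D/AESA/wBVgP8AZoD/AHeA/wCIgP8AmYD/AKqA/wC7gP8AzID/AN2A/wDugP8A/4D/AIeGlYSWhoaFloT3hJHH+aGjlYeHl4eXl5W3lqe4lYCkh4a4lbiXmISXlPe0cKbFkvmTdYeHh4eFxoeFl9imkbamyLi3lpWmhId1hPeAldWEtcWmlYWFhKa4hnOjoMORtoaGl4aGhZeUp6XY+JCD9raEdJOjcqPZl5eGt5D5gLalhpaVg4SomJWDluaEcKX5hXSGtsfpo4Kml4eXovZwxqWWgqSVgJK4yKOD9qOAlvaWk6eV2KeFlqaXd4e4w7OTx3O3+fbIk3C2xWDG+KDJ+ZWElYTWloWVhKeHh5XUtYKn9vaVlPjohYCRhPazkMj1ZHWDk9e4qJG1hJWFgviUcrW1cmRzp/f4w+L695JyhfimlYGU+biWcbbo1rXH6JCE06V1hXOAcKP54NeitHN15vqlgnT4yqWFhIKTtLfCtKP4lISVhaaUgJCQcIDGgoX4x8aQtfe2kpaHl5eFdISUtOeDhdiVpMmVp5a02aNy1dZ1lbOk1aV0l5eGl5eHd3PEx7PIyJeEpdbH+tWCcrT3k4SFdHLYxoWGhpd2h4eHg+ekg7nI58eUlraT1YDo43GUuHOEg4CyZIaGhod3h3dy+ISEtpZ1lraFlqW2gaOVc7eEkaeGhbajhod3h3d3d4PnlJanhneGhsemt5RyhaaGdIO36vf3+9R1h4d3h3d1tLaGdpaFh3d3hcfI+sK1t3V0hbXFtKKCgXKBgoSGd3PWhoaHlrimpnV2prakYoP41te1p+iEgZK09vn3paRhYeiXhpeGp3THx4XYpdmCdJW4lnSV1oPXxZS2lpTXpebW05eFloWXhoTI2MeFlYN3hYSFhbfIlsZ0d4Z2dpamlefWdIa2g4aYlYW1xoWWdId3dmaW2IeHpoV3h3d1lpeolPdidabIlJJwtdeE2HV0h4eHlpa3h3aGhod3h4S5loaG98TFlqSRpdiwxbTWpoSHqKiWhqiHdneHd4eHhYWSlKbnlJKElqbItrWAoMGSgqiUhISUhIaHh4eHh4eHcsb59df406a2xrjGtqaz+MWSt7SWl6mGh4d3d3eHh4dx9cVycYCih4aUopW3xtemtJKTx4aHl4aHd4d3h4eHdnL1Y4LW99W3t6eVcoKV1oPWcISmhnamhXeHh3d3d3Zix/iDhKSDdHZ1tqfHxZLpk8STl4WFt9mUhoeGhXSDcqXy14J3h3eHdoXHlYKCgeeCkLGj1+ezopRxgYOUlLaT+tdzhXeIh4eFyLjHtpWA94DW+fahobSTgNX4oqfZx+XotnN2h4eHh5WWhqf5t3SQgNf3trGUx/X25LSkppaVtLGTdIeYh4eHhpeGdpbntrGw+PVhs/vTk3OGp6inpsal15WFl4d3h4c="/>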